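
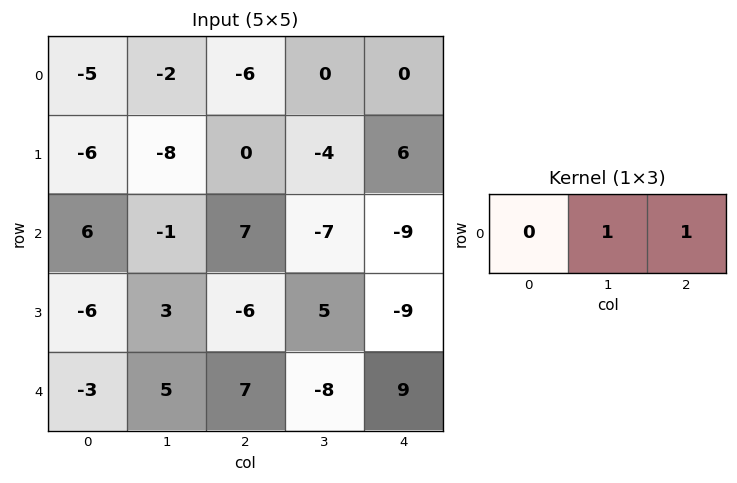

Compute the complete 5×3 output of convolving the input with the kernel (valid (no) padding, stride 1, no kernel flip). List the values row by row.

Output[0,0]: The receptive field on the input at this output position is [-5 -2 -6]. Elementwise product with the kernel and sum: -2·1 + -6·1.

-8 -6 0
-8 -4 2
6 0 -16
-3 -1 -4
12 -1 1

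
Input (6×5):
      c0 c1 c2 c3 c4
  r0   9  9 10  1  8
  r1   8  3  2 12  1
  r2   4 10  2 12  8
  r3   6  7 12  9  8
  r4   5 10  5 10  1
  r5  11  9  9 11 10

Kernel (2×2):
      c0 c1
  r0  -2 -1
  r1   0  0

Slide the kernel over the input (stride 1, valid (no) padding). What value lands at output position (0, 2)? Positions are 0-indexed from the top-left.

-21

The receptive field on the input at this output position is [10 1 / 2 12]. Elementwise product with the kernel and sum: 10·-2 + 1·-1.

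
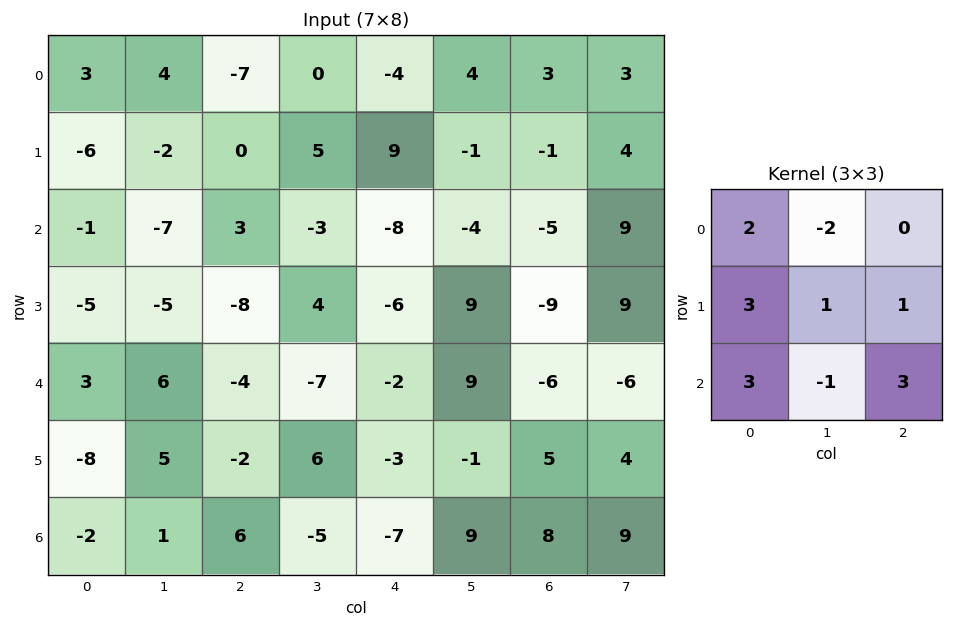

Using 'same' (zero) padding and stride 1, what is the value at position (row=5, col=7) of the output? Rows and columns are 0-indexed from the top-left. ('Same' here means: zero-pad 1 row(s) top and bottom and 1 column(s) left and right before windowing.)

34

The receptive field on the zero-padded input at this output position is [-6 -6 0 / 5 4 0 / 8 9 0]. Elementwise product with the kernel and sum: -6·2 + -6·-2 + 5·3 + 4·1 + 0·1 + 8·3 + 9·-1 + 0·3.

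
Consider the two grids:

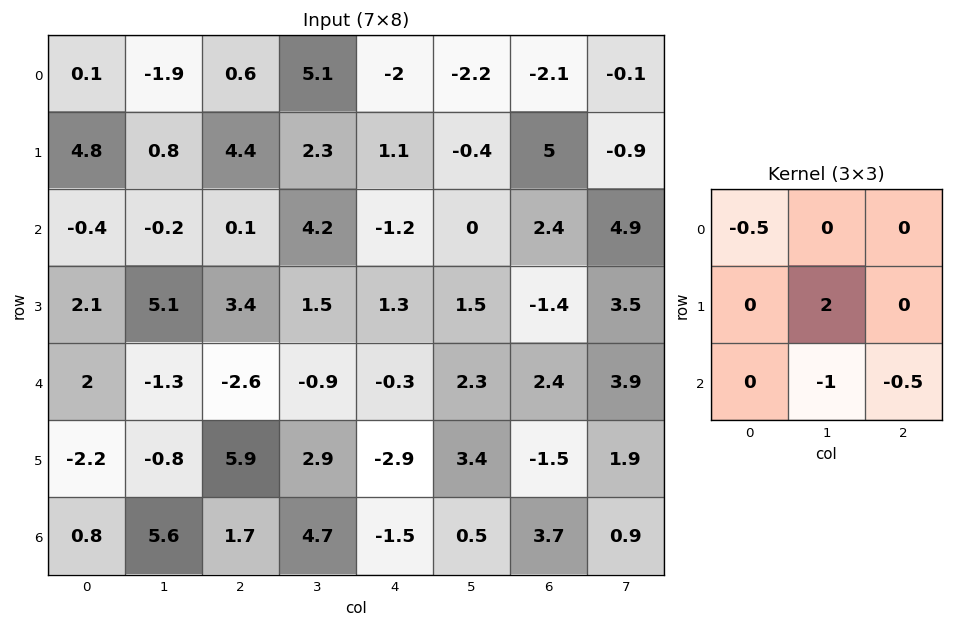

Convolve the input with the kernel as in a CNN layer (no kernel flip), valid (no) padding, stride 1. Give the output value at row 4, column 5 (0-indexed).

-8.3

The receptive field on the input at this output position is [2.3 2.4 3.9 / 3.4 -1.5 1.9 / 0.5 3.7 0.9]. Elementwise product with the kernel and sum: 2.3·-0.5 + -1.5·2 + 3.7·-1 + 0.9·-0.5.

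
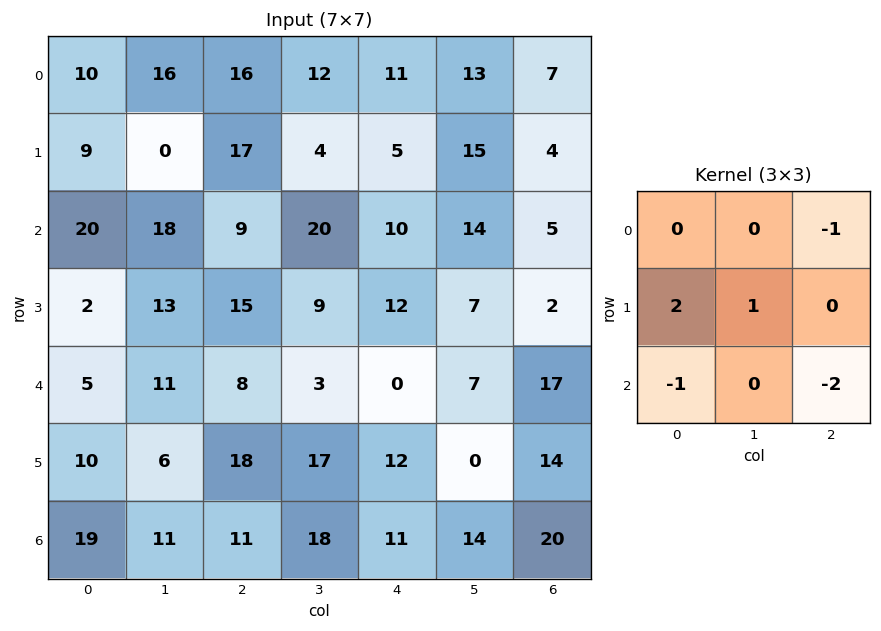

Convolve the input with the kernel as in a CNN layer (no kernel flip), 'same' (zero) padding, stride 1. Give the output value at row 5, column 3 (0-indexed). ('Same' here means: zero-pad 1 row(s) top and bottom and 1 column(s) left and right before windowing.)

The receptive field on the zero-padded input at this output position is [8 3 0 / 18 17 12 / 11 18 11]. Elementwise product with the kernel and sum: 0·-1 + 18·2 + 17·1 + 11·-1 + 11·-2.

20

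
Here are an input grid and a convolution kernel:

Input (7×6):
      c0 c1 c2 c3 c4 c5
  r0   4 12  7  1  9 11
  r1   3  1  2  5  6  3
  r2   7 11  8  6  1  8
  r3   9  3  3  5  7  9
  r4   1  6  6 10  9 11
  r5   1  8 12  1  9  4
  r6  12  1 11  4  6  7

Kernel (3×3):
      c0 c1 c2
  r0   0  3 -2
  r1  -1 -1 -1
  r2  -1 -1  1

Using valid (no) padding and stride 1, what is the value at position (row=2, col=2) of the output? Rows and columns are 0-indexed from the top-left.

The receptive field on the input at this output position is [8 6 1 / 3 5 7 / 6 10 9]. Elementwise product with the kernel and sum: 6·3 + 1·-2 + 3·-1 + 5·-1 + 7·-1 + 6·-1 + 10·-1 + 9·1.

-6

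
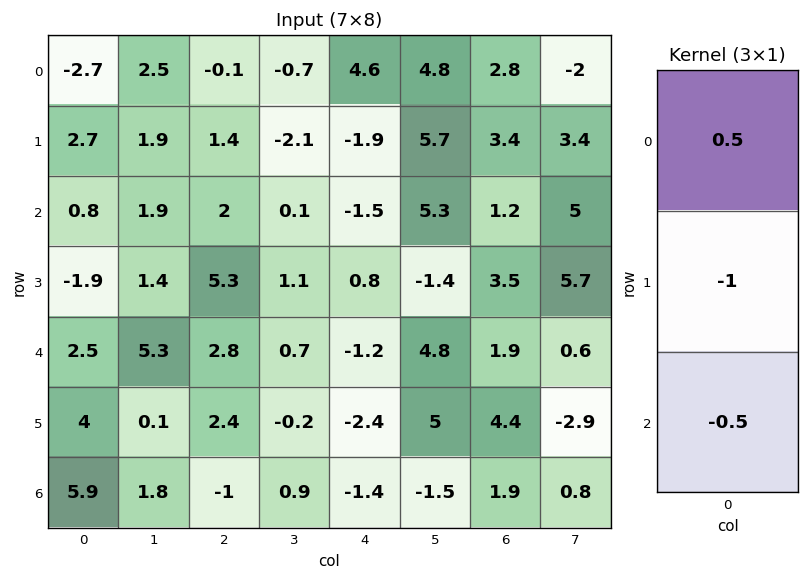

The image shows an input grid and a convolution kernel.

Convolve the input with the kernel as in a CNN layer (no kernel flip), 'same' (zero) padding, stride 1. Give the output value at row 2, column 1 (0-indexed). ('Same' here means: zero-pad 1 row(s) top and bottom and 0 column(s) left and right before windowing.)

The receptive field on the zero-padded input at this output position is [1.9 / 1.9 / 1.4]. Elementwise product with the kernel and sum: 1.9·0.5 + 1.9·-1 + 1.4·-0.5.

-1.65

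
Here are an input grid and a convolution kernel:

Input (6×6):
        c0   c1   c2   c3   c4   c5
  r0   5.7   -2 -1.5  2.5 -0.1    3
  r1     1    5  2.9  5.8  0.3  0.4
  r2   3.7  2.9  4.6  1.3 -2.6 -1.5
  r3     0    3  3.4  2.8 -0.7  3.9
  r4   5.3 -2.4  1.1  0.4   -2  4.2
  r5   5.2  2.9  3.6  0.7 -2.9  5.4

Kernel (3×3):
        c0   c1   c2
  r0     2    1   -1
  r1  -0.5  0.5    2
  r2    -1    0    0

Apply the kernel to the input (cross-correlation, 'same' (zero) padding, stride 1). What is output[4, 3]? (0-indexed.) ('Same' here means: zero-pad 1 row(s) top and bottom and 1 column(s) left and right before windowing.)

2.35

The receptive field on the zero-padded input at this output position is [3.4 2.8 -0.7 / 1.1 0.4 -2 / 3.6 0.7 -2.9]. Elementwise product with the kernel and sum: 3.4·2 + 2.8·1 + -0.7·-1 + 1.1·-0.5 + 0.4·0.5 + -2·2 + 3.6·-1.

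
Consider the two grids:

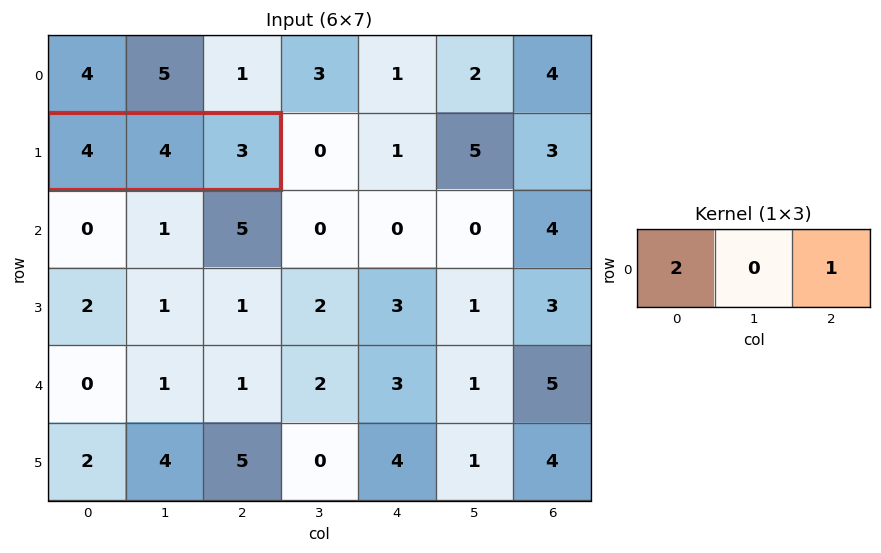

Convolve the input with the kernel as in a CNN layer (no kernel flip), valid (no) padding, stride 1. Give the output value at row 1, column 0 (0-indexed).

The receptive field on the input at this output position is [4 4 3]. Elementwise product with the kernel and sum: 4·2 + 3·1.

11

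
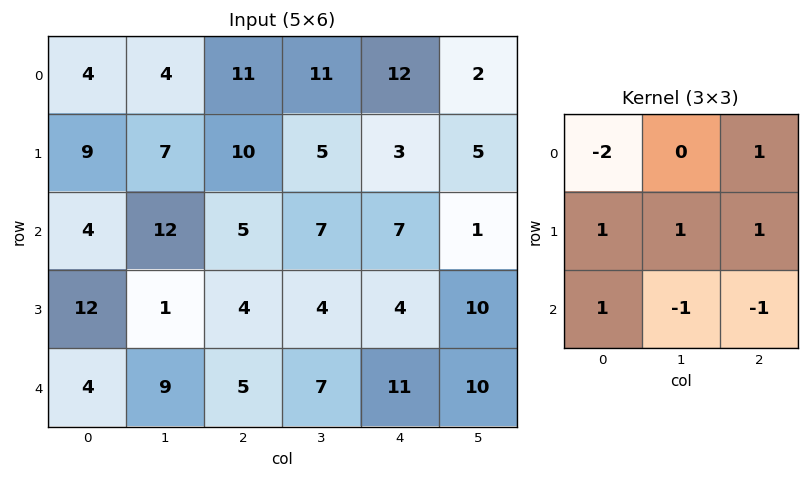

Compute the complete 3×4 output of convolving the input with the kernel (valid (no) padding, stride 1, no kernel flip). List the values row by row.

16 25 -1 -8
20 8 -2 0
4 -11 -4 -9

Output[0,0]: The receptive field on the input at this output position is [4 4 11 / 9 7 10 / 4 12 5]. Elementwise product with the kernel and sum: 4·-2 + 11·1 + 9·1 + 7·1 + 10·1 + 4·1 + 12·-1 + 5·-1.
Output[0,1]: The receptive field on the input at this output position is [4 11 11 / 7 10 5 / 12 5 7]. Elementwise product with the kernel and sum: 4·-2 + 11·1 + 7·1 + 10·1 + 5·1 + 12·1 + 5·-1 + 7·-1.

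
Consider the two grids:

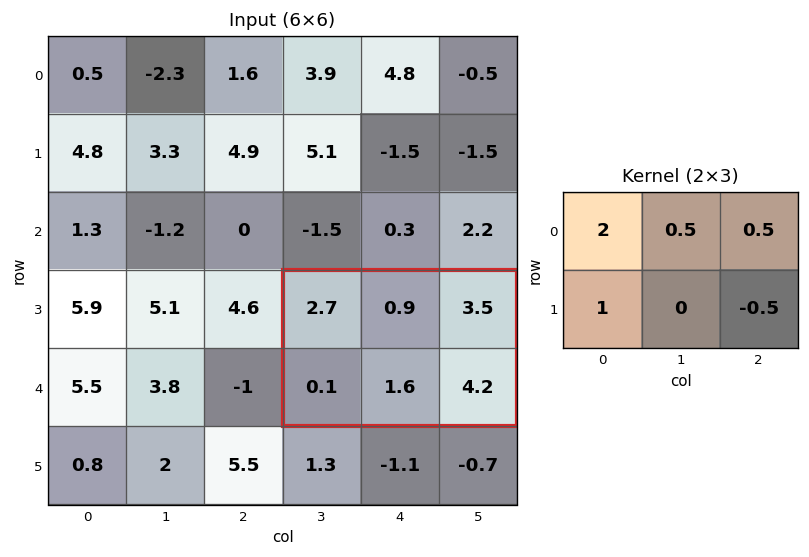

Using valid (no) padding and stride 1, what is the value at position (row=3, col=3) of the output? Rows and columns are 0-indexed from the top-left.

5.6

The receptive field on the input at this output position is [2.7 0.9 3.5 / 0.1 1.6 4.2]. Elementwise product with the kernel and sum: 2.7·2 + 0.9·0.5 + 3.5·0.5 + 0.1·1 + 4.2·-0.5.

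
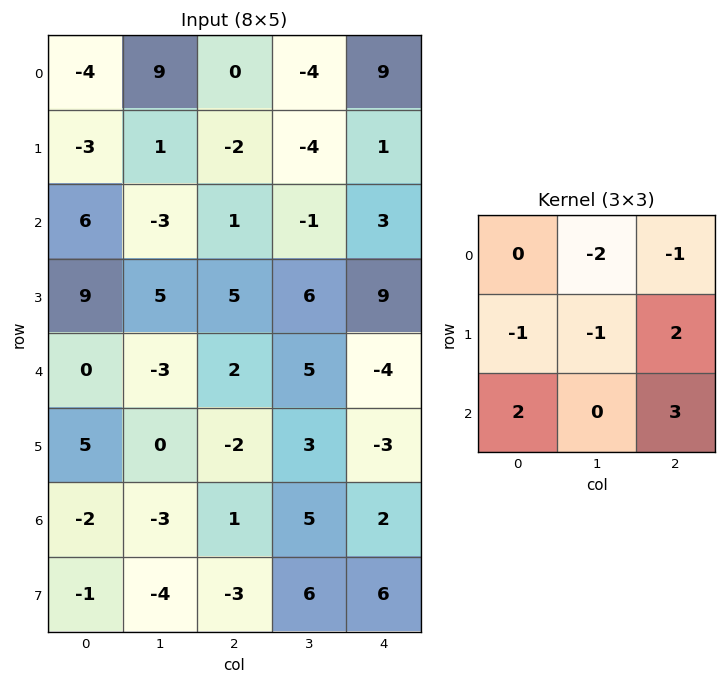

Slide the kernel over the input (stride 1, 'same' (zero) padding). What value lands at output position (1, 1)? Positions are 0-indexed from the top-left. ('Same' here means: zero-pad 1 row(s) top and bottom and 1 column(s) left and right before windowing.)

The receptive field on the zero-padded input at this output position is [-4 9 0 / -3 1 -2 / 6 -3 1]. Elementwise product with the kernel and sum: 9·-2 + 0·-1 + -3·-1 + 1·-1 + -2·2 + 6·2 + 1·3.

-5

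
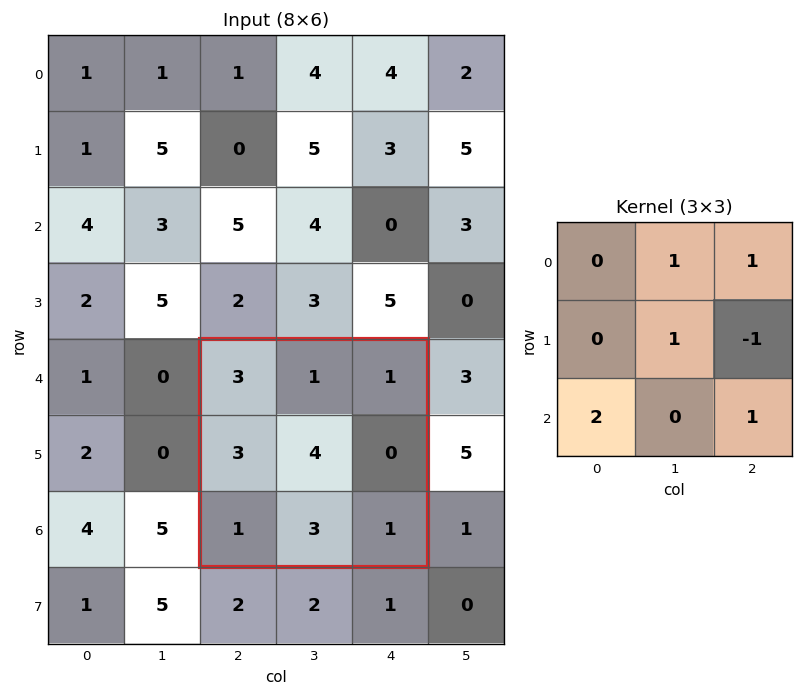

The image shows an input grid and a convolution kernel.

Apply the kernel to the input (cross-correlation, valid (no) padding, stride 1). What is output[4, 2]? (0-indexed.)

9

The receptive field on the input at this output position is [3 1 1 / 3 4 0 / 1 3 1]. Elementwise product with the kernel and sum: 1·1 + 1·1 + 4·1 + 0·-1 + 1·2 + 1·1.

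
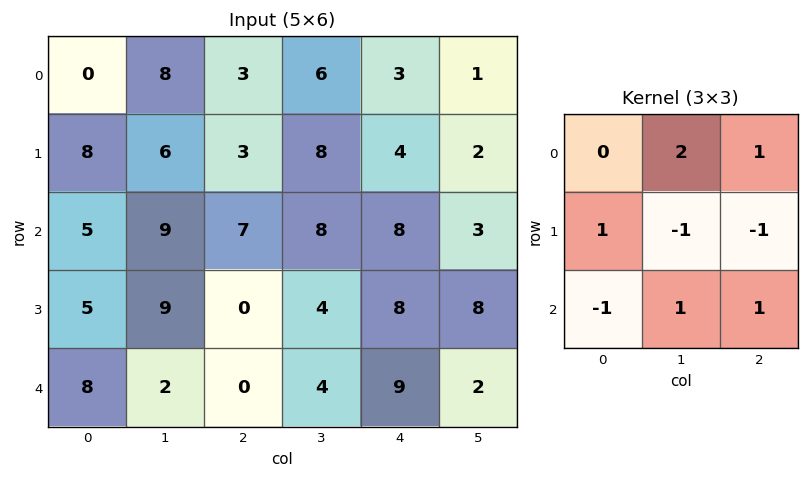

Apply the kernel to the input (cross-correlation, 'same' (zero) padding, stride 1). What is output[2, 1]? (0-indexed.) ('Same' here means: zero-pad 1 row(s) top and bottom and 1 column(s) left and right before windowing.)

8

The receptive field on the zero-padded input at this output position is [8 6 3 / 5 9 7 / 5 9 0]. Elementwise product with the kernel and sum: 6·2 + 3·1 + 5·1 + 9·-1 + 7·-1 + 5·-1 + 9·1 + 0·1.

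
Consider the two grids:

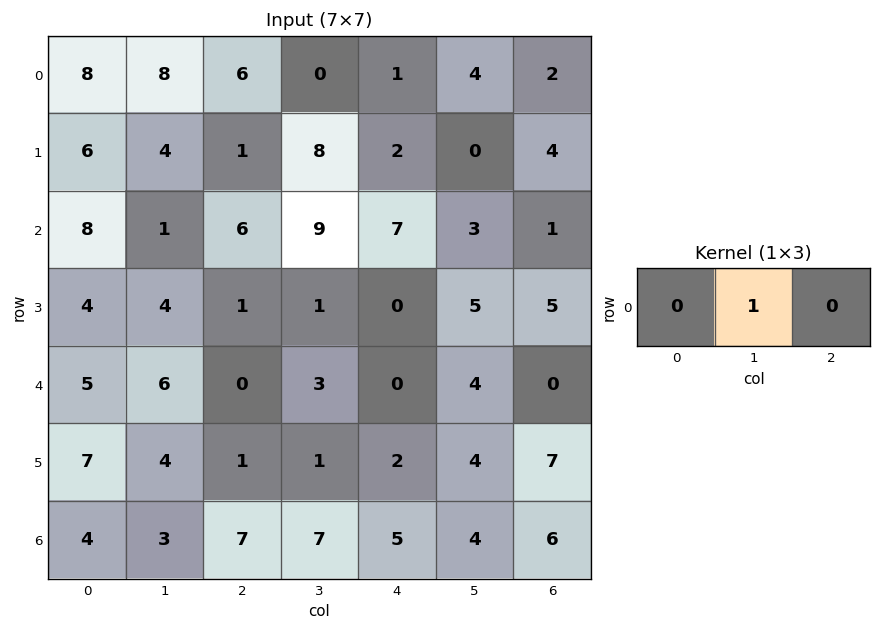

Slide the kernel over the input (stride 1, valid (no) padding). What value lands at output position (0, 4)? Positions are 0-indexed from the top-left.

The receptive field on the input at this output position is [1 4 2]. Elementwise product with the kernel and sum: 4·1.

4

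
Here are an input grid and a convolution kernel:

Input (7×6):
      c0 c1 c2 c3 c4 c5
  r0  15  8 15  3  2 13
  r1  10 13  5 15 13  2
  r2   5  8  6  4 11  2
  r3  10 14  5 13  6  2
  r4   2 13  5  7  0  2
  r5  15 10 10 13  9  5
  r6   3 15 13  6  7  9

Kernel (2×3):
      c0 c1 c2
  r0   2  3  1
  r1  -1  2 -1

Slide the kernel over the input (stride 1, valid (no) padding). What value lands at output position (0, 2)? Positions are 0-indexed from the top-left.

53

The receptive field on the input at this output position is [15 3 2 / 5 15 13]. Elementwise product with the kernel and sum: 15·2 + 3·3 + 2·1 + 5·-1 + 15·2 + 13·-1.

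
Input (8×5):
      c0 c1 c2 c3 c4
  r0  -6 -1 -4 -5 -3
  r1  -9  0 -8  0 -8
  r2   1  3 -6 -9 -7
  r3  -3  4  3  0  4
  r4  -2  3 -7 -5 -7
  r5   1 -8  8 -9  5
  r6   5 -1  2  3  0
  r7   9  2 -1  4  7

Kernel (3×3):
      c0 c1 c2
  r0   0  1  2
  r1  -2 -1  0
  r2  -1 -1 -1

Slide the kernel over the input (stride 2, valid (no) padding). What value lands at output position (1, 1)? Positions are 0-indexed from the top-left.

-10

The receptive field on the input at this output position is [-6 -9 -7 / 3 0 4 / -7 -5 -7]. Elementwise product with the kernel and sum: -9·1 + -7·2 + 3·-2 + 0·-1 + -7·-1 + -5·-1 + -7·-1.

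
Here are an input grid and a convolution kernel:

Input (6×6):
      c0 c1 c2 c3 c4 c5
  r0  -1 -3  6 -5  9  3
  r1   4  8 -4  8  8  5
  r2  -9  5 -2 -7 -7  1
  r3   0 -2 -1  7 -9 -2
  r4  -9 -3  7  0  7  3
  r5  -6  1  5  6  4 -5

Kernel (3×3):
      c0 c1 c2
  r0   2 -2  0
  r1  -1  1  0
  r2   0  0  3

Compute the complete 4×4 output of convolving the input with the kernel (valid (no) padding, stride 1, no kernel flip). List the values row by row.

Output[0,0]: The receptive field on the input at this output position is [-1 -3 6 / 4 8 -4 / -9 5 -2]. Elementwise product with the kernel and sum: -1·2 + -3·-2 + 4·-1 + 8·1 + -2·3.
Output[0,1]: The receptive field on the input at this output position is [-3 6 -5 / 8 -4 8 / 5 -2 -7]. Elementwise product with the kernel and sum: -3·2 + 6·-2 + 8·-1 + -4·1 + -7·3.

2 -51 13 -25
3 38 -56 -6
-9 15 39 -7
25 26 -11 24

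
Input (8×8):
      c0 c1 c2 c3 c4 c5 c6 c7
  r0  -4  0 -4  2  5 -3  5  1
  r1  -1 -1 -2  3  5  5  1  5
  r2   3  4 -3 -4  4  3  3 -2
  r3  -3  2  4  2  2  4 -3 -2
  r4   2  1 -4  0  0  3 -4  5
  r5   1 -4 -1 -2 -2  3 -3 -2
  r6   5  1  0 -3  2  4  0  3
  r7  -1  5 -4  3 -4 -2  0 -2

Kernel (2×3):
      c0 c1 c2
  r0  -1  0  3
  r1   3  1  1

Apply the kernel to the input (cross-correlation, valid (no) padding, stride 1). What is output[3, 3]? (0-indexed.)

The receptive field on the input at this output position is [2 2 4 / 0 0 3]. Elementwise product with the kernel and sum: 2·-1 + 4·3 + 0·3 + 0·1 + 3·1.

13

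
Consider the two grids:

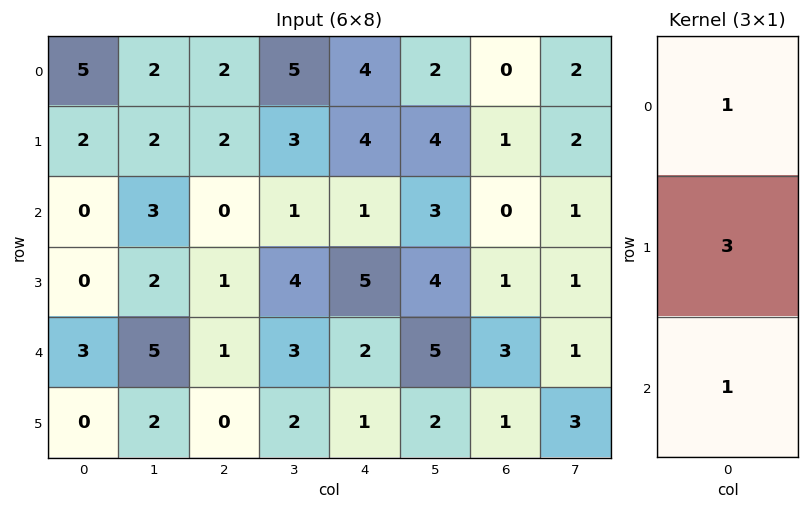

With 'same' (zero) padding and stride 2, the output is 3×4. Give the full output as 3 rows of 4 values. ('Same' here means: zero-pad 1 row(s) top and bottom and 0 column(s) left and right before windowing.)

17 8 16 1
2 3 12 2
9 4 12 11

Output[0,0]: The receptive field on the zero-padded input at this output position is [0 / 5 / 2]. Elementwise product with the kernel and sum: 0·1 + 5·3 + 2·1.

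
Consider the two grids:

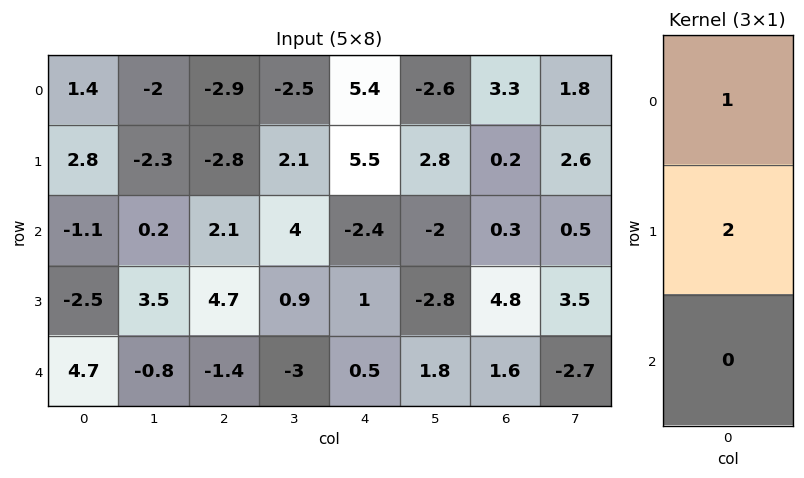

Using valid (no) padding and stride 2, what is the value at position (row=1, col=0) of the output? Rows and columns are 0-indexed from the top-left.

-6.1

The receptive field on the input at this output position is [-1.1 / -2.5 / 4.7]. Elementwise product with the kernel and sum: -1.1·1 + -2.5·2.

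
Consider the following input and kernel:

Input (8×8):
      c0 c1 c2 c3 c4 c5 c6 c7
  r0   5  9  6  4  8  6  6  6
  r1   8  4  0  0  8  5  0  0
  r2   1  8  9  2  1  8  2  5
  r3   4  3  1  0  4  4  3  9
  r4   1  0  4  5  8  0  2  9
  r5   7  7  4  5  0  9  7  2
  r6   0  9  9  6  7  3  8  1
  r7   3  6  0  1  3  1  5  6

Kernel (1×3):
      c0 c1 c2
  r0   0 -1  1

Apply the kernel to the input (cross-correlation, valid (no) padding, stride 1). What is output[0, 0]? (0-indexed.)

-3

The receptive field on the input at this output position is [5 9 6]. Elementwise product with the kernel and sum: 9·-1 + 6·1.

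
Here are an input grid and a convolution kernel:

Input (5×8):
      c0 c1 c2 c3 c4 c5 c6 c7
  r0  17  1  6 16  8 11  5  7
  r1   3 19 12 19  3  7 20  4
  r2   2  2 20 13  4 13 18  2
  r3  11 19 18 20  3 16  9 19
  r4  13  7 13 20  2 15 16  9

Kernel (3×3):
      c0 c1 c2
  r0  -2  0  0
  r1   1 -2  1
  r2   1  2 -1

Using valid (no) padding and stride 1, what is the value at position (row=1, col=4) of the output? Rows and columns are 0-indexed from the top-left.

16

The receptive field on the input at this output position is [3 7 20 / 4 13 18 / 3 16 9]. Elementwise product with the kernel and sum: 3·-2 + 4·1 + 13·-2 + 18·1 + 3·1 + 16·2 + 9·-1.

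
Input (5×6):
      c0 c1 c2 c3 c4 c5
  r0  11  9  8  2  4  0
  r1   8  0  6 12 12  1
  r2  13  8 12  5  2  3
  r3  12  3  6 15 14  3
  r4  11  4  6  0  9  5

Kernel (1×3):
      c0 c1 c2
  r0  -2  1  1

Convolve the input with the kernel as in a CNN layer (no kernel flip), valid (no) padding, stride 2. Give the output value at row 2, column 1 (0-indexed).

-3

The receptive field on the input at this output position is [6 0 9]. Elementwise product with the kernel and sum: 6·-2 + 0·1 + 9·1.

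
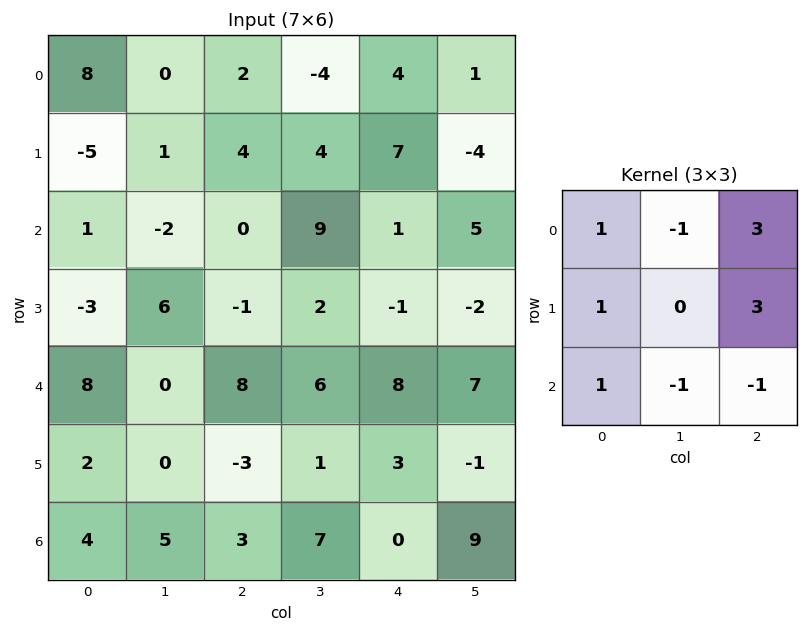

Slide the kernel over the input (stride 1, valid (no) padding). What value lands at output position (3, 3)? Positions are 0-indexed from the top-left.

The receptive field on the input at this output position is [2 -1 -2 / 6 8 7 / 1 3 -1]. Elementwise product with the kernel and sum: 2·1 + -1·-1 + -2·3 + 6·1 + 7·3 + 1·1 + 3·-1 + -1·-1.

23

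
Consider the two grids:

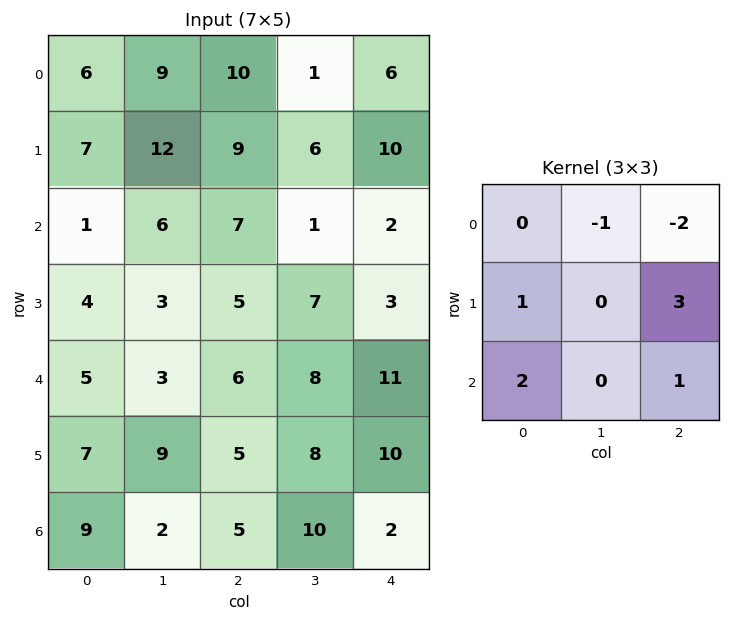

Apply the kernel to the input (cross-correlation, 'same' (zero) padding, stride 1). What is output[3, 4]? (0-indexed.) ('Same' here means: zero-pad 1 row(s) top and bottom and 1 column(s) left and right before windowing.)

21

The receptive field on the zero-padded input at this output position is [1 2 0 / 7 3 0 / 8 11 0]. Elementwise product with the kernel and sum: 2·-1 + 0·-2 + 7·1 + 0·3 + 8·2 + 0·1.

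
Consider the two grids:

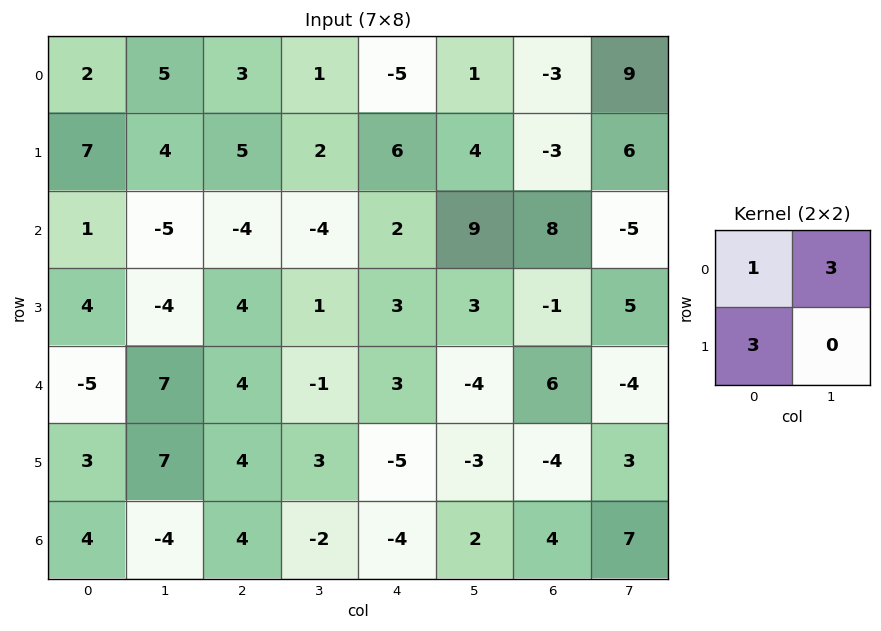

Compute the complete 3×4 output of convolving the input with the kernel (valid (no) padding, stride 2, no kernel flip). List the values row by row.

38 21 16 15
-2 -4 38 -10
25 13 -24 -18

Output[0,0]: The receptive field on the input at this output position is [2 5 / 7 4]. Elementwise product with the kernel and sum: 2·1 + 5·3 + 7·3.
Output[0,1]: The receptive field on the input at this output position is [3 1 / 5 2]. Elementwise product with the kernel and sum: 3·1 + 1·3 + 5·3.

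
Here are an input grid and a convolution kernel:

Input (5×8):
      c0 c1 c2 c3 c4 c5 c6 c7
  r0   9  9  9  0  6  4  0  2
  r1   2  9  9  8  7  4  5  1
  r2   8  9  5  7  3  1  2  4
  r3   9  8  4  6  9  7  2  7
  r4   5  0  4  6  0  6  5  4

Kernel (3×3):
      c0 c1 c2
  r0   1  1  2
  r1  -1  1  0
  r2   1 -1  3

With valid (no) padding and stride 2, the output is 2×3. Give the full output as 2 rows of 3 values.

Output[0,0]: The receptive field on the input at this output position is [9 9 9 / 2 9 9 / 8 9 5]. Elementwise product with the kernel and sum: 9·1 + 9·1 + 9·2 + 2·-1 + 9·1 + 8·1 + 9·-1 + 5·3.

57 27 15
43 18 15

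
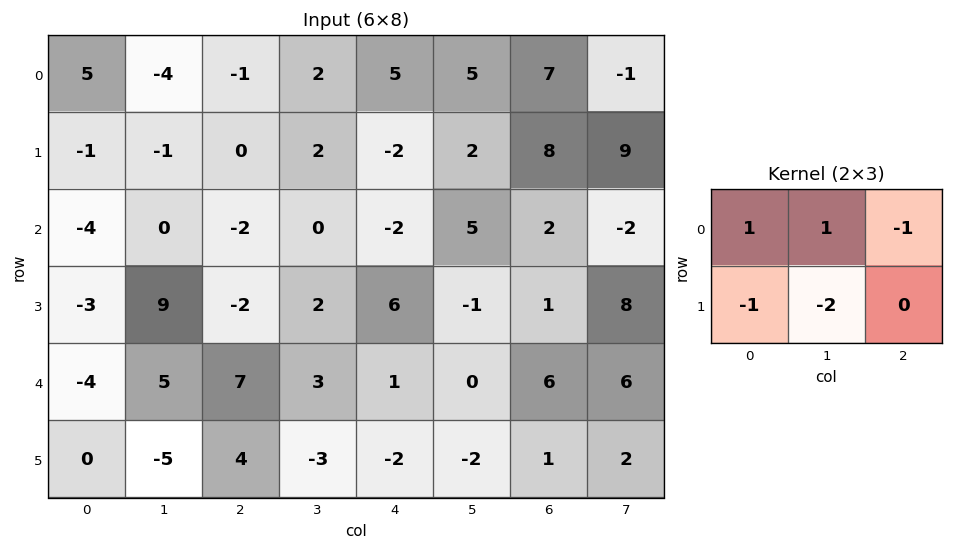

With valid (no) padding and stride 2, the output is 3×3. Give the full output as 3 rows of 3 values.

Output[0,0]: The receptive field on the input at this output position is [5 -4 -1 / -1 -1 0]. Elementwise product with the kernel and sum: 5·1 + -4·1 + -1·-1 + -1·-1 + -1·-2.
Output[0,1]: The receptive field on the input at this output position is [-1 2 5 / 0 2 -2]. Elementwise product with the kernel and sum: -1·1 + 2·1 + 5·-1 + 0·-1 + 2·-2.

5 -8 1
-17 -2 -3
4 11 1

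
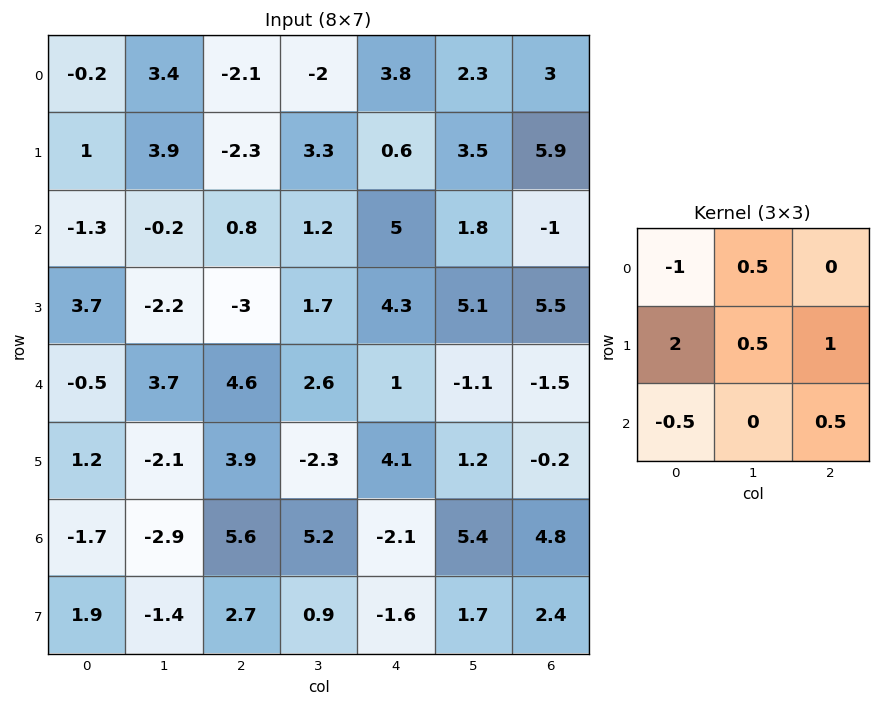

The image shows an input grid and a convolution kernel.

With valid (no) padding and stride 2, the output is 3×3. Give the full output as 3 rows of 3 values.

Output[0,0]: The receptive field on the input at this output position is [-0.2 3.4 -2.1 / 1 3.9 -2.3 / -1.3 -0.2 0.8]. Elementwise product with the kernel and sum: -0.2·-1 + 3.4·0.5 + 1·2 + 3.9·0.5 + -2.3·1 + -1.3·-0.5 + 0.8·0.5.
Output[0,1]: The receptive field on the input at this output position is [-2.1 -2 3.8 / -2.3 3.3 0.6 / 0.8 1.2 5]. Elementwise product with the kernel and sum: -2.1·-1 + -2·0.5 + -2.3·2 + 3.3·0.5 + 0.6·1 + 0.8·-0.5 + 5·0.5.

4.6 0.85 3.2
7.05 -2.85 11.3
11.25 3.6 10.5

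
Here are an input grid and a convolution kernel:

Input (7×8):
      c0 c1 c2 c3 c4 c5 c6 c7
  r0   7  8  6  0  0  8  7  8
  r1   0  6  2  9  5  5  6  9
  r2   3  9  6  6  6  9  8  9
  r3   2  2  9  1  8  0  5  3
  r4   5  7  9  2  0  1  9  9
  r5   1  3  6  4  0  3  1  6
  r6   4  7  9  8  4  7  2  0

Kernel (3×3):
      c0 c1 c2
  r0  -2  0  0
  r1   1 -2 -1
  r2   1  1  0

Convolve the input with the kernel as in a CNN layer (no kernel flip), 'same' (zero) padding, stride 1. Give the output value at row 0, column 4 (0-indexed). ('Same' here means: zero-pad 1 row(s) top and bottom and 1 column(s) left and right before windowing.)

6

The receptive field on the zero-padded input at this output position is [0 0 0 / 0 0 8 / 9 5 5]. Elementwise product with the kernel and sum: 0·-2 + 0·1 + 0·-2 + 8·-1 + 9·1 + 5·1.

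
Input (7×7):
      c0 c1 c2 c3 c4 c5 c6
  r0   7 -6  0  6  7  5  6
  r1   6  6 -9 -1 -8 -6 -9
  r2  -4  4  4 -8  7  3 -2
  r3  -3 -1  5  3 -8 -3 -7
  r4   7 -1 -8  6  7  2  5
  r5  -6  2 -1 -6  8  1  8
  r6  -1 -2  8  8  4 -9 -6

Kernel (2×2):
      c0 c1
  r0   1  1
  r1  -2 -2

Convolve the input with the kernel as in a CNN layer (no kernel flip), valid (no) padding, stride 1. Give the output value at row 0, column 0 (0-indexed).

-23

The receptive field on the input at this output position is [7 -6 / 6 6]. Elementwise product with the kernel and sum: 7·1 + -6·1 + 6·-2 + 6·-2.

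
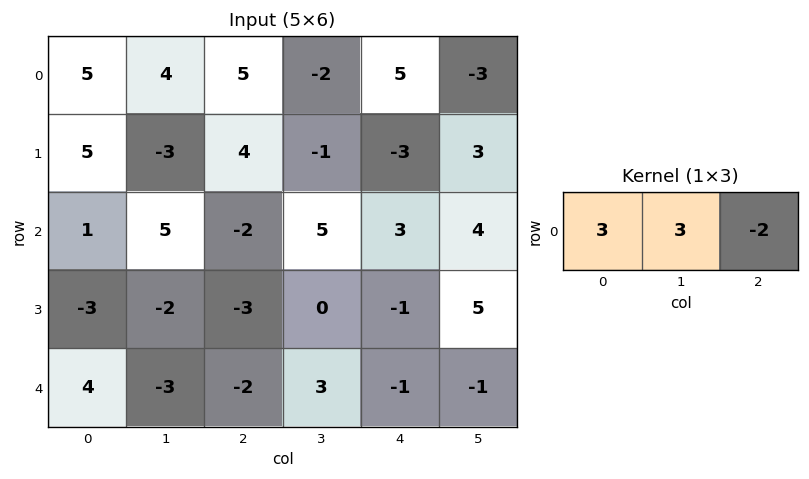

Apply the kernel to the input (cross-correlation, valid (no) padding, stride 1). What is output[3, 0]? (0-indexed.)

The receptive field on the input at this output position is [-3 -2 -3]. Elementwise product with the kernel and sum: -3·3 + -2·3 + -3·-2.

-9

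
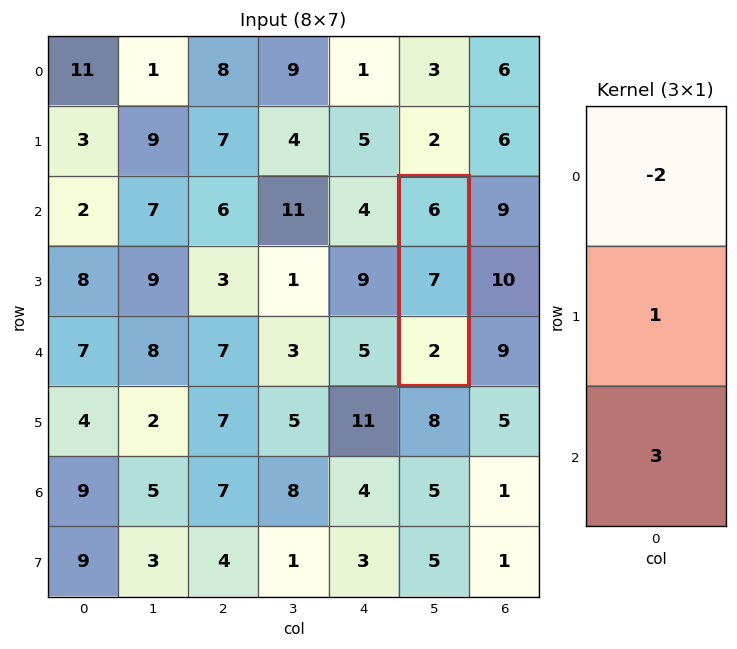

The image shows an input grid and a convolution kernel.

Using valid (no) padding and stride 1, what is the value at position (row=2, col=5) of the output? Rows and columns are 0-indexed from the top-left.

1

The receptive field on the input at this output position is [6 / 7 / 2]. Elementwise product with the kernel and sum: 6·-2 + 7·1 + 2·3.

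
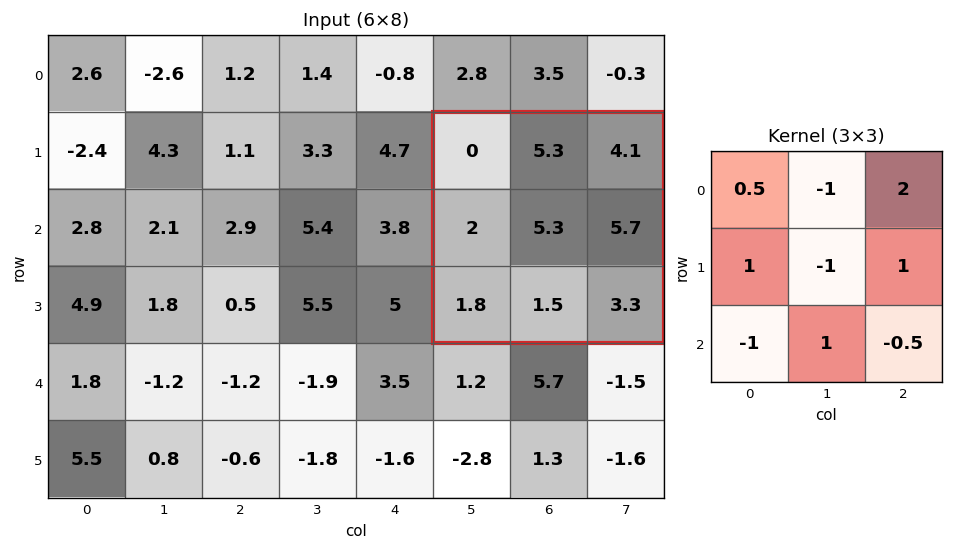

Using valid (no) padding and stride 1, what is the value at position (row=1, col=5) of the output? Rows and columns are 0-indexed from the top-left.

3.35

The receptive field on the input at this output position is [0 5.3 4.1 / 2 5.3 5.7 / 1.8 1.5 3.3]. Elementwise product with the kernel and sum: 0·0.5 + 5.3·-1 + 4.1·2 + 2·1 + 5.3·-1 + 5.7·1 + 1.8·-1 + 1.5·1 + 3.3·-0.5.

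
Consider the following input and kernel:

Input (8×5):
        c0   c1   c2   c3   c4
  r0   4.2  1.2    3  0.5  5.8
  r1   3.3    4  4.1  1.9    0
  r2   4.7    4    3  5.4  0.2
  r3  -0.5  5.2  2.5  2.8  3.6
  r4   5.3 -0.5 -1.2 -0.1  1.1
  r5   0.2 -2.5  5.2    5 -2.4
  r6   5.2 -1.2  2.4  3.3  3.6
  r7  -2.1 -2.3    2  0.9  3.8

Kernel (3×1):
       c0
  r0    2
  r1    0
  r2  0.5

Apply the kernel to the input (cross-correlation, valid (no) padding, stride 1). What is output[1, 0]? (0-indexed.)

The receptive field on the input at this output position is [3.3 / 4.7 / -0.5]. Elementwise product with the kernel and sum: 3.3·2 + -0.5·0.5.

6.35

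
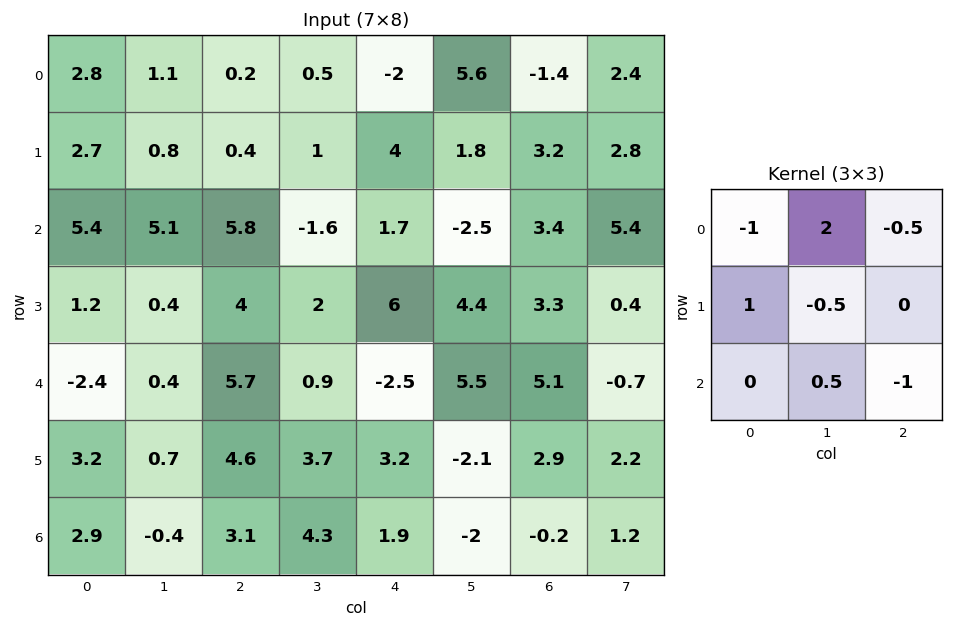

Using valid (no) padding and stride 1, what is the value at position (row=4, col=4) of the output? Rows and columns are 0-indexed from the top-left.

14.4

The receptive field on the input at this output position is [-2.5 5.5 5.1 / 3.2 -2.1 2.9 / 1.9 -2 -0.2]. Elementwise product with the kernel and sum: -2.5·-1 + 5.5·2 + 5.1·-0.5 + 3.2·1 + -2.1·-0.5 + -2·0.5 + -0.2·-1.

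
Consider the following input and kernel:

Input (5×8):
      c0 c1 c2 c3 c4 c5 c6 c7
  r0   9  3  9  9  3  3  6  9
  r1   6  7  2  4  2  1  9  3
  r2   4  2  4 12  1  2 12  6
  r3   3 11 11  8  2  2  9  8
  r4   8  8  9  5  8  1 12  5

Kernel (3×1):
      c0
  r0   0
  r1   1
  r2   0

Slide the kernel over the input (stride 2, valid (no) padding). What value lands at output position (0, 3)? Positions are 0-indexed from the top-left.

9

The receptive field on the input at this output position is [6 / 9 / 12]. Elementwise product with the kernel and sum: 9·1.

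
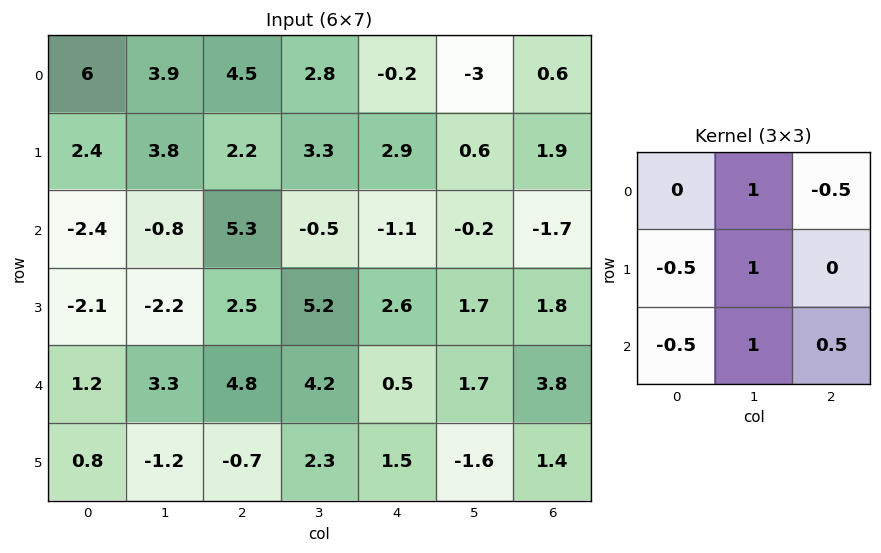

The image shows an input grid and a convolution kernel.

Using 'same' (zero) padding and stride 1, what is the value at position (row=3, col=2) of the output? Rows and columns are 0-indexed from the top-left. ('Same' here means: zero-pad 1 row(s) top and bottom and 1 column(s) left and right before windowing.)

The receptive field on the zero-padded input at this output position is [-0.8 5.3 -0.5 / -2.2 2.5 5.2 / 3.3 4.8 4.2]. Elementwise product with the kernel and sum: 5.3·1 + -0.5·-0.5 + -2.2·-0.5 + 2.5·1 + 3.3·-0.5 + 4.8·1 + 4.2·0.5.

14.4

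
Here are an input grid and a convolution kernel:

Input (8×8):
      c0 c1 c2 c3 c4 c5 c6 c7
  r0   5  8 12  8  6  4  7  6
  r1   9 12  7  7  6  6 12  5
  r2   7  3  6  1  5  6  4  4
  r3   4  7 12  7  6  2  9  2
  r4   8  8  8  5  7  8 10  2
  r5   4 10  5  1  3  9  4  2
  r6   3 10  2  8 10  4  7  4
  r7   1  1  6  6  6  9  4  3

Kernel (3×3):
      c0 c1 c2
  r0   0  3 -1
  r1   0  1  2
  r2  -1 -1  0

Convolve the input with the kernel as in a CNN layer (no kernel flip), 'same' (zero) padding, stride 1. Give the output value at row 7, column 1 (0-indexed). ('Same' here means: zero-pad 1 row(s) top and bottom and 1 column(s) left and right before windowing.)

The receptive field on the zero-padded input at this output position is [3 10 2 / 1 1 6 / 0 0 0]. Elementwise product with the kernel and sum: 10·3 + 2·-1 + 1·1 + 6·2 + 0·-1 + 0·-1.

41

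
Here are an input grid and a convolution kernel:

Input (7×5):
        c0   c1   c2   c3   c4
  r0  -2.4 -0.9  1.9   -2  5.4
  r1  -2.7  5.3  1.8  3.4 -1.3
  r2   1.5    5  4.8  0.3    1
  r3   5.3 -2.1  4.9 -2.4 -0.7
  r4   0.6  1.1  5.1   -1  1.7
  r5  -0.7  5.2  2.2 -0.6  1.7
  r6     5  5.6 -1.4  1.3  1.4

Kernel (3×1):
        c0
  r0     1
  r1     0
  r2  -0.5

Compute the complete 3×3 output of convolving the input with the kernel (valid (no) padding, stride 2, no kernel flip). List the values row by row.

Output[0,0]: The receptive field on the input at this output position is [-2.4 / -2.7 / 1.5]. Elementwise product with the kernel and sum: -2.4·1 + 1.5·-0.5.
Output[0,1]: The receptive field on the input at this output position is [1.9 / 1.8 / 4.8]. Elementwise product with the kernel and sum: 1.9·1 + 4.8·-0.5.

-3.15 -0.5 4.9
1.2 2.25 0.15
-1.9 5.8 1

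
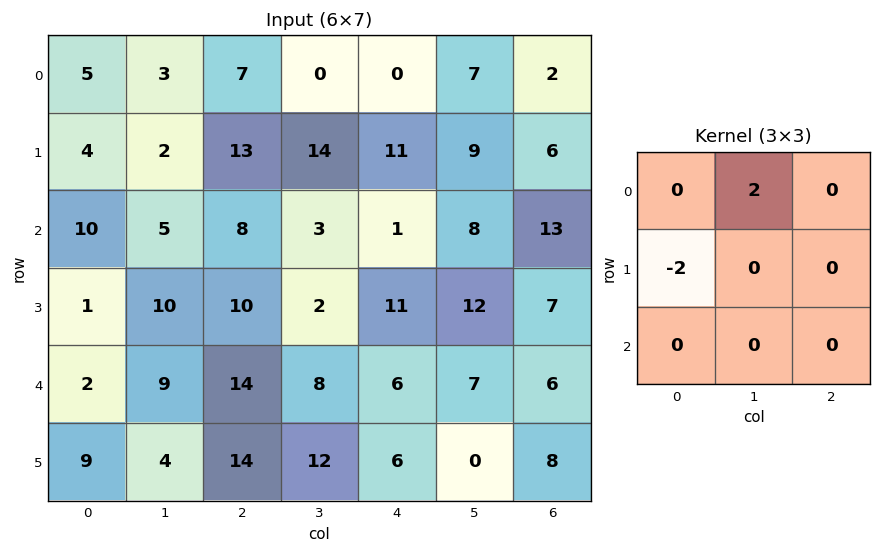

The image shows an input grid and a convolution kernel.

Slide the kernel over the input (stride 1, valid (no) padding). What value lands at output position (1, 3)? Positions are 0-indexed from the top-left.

16

The receptive field on the input at this output position is [14 11 9 / 3 1 8 / 2 11 12]. Elementwise product with the kernel and sum: 11·2 + 3·-2.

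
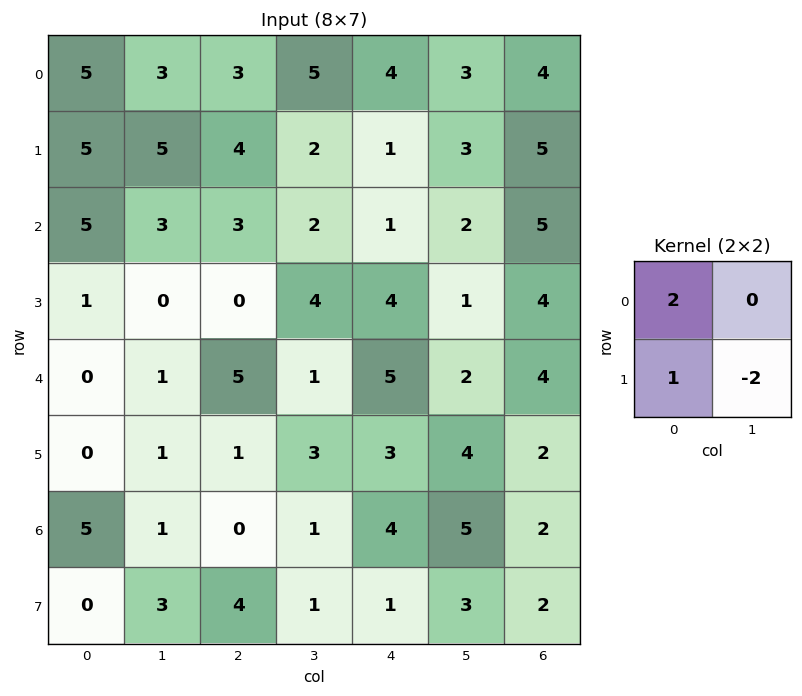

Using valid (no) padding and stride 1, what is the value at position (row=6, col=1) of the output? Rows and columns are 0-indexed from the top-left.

The receptive field on the input at this output position is [1 0 / 3 4]. Elementwise product with the kernel and sum: 1·2 + 3·1 + 4·-2.

-3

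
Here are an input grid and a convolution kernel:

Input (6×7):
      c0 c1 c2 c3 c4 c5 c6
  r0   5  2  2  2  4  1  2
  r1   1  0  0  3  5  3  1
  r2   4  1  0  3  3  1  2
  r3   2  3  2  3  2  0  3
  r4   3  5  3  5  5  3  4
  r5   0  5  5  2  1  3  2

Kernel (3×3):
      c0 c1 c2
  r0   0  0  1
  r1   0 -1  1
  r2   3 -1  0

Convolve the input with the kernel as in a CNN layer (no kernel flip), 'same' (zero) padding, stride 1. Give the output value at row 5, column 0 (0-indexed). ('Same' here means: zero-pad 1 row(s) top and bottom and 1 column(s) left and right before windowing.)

The receptive field on the zero-padded input at this output position is [0 3 5 / 0 0 5 / 0 0 0]. Elementwise product with the kernel and sum: 5·1 + 0·-1 + 5·1 + 0·3 + 0·-1.

10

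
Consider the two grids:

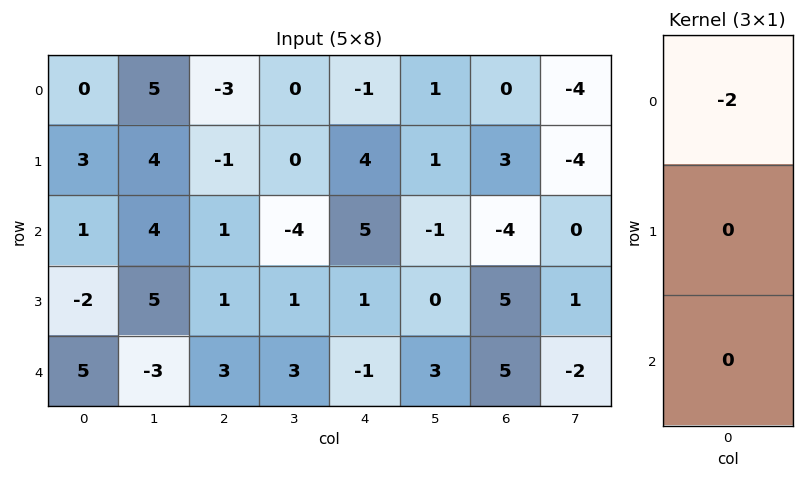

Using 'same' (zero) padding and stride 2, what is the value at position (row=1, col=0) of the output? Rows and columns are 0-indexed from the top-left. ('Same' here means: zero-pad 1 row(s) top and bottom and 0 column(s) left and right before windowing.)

-6

The receptive field on the zero-padded input at this output position is [3 / 1 / -2]. Elementwise product with the kernel and sum: 3·-2.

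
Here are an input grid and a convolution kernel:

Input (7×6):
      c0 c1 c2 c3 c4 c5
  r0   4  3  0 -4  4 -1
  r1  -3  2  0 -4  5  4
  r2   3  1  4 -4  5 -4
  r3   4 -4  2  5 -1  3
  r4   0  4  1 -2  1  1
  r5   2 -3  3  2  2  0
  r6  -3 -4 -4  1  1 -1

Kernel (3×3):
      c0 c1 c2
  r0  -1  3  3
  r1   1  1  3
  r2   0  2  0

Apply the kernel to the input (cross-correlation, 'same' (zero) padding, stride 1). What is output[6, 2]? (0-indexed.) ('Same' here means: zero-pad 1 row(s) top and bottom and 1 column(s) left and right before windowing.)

The receptive field on the zero-padded input at this output position is [-3 3 2 / -4 -4 1 / 0 0 0]. Elementwise product with the kernel and sum: -3·-1 + 3·3 + 2·3 + -4·1 + -4·1 + 1·3 + 0·2.

13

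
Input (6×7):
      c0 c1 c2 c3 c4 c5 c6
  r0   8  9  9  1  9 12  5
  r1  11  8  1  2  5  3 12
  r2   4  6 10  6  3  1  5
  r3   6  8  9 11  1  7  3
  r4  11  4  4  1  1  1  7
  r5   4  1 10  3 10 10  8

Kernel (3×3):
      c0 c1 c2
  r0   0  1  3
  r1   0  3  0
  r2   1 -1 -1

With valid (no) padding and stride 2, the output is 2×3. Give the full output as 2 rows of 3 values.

Output[0,0]: The receptive field on the input at this output position is [8 9 9 / 11 8 1 / 4 6 10]. Elementwise product with the kernel and sum: 9·1 + 9·3 + 8·3 + 4·1 + 6·-1 + 10·-1.

48 35 33
63 50 30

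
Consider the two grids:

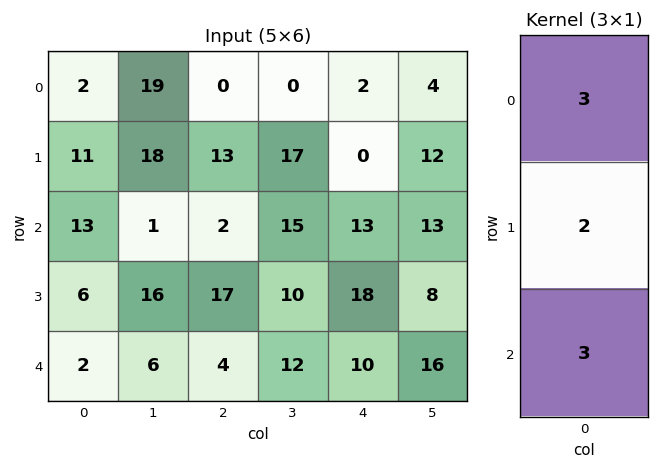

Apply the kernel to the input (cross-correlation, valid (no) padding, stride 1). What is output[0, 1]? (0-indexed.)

96

The receptive field on the input at this output position is [19 / 18 / 1]. Elementwise product with the kernel and sum: 19·3 + 18·2 + 1·3.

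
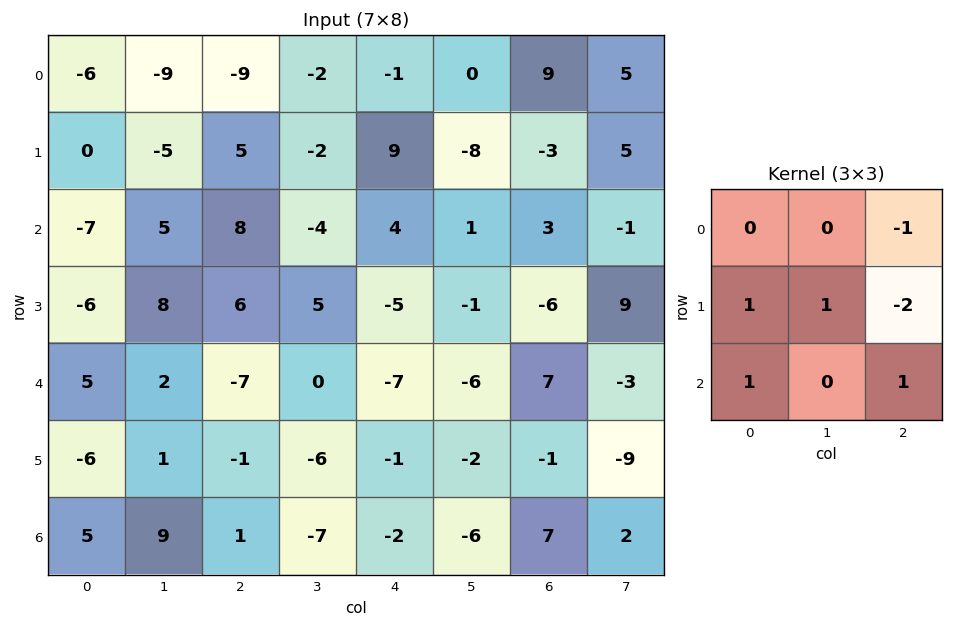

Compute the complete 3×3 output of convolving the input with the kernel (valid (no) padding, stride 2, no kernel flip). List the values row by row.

-5 -2 5
-20 3 3
10 1 -3

Output[0,0]: The receptive field on the input at this output position is [-6 -9 -9 / 0 -5 5 / -7 5 8]. Elementwise product with the kernel and sum: -9·-1 + 0·1 + -5·1 + 5·-2 + -7·1 + 8·1.
Output[0,1]: The receptive field on the input at this output position is [-9 -2 -1 / 5 -2 9 / 8 -4 4]. Elementwise product with the kernel and sum: -1·-1 + 5·1 + -2·1 + 9·-2 + 8·1 + 4·1.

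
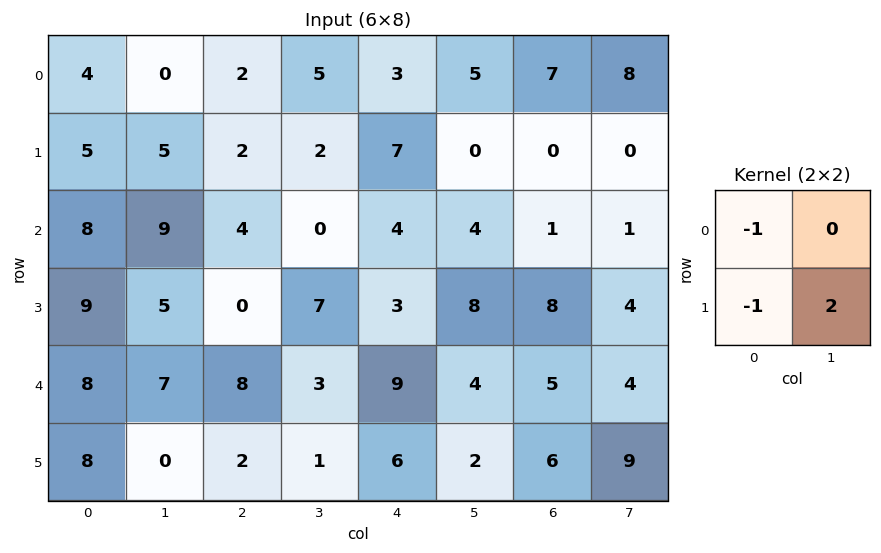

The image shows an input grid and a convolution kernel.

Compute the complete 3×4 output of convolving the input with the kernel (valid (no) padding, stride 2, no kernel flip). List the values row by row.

1 0 -10 -7
-7 10 9 -1
-16 -8 -11 7

Output[0,0]: The receptive field on the input at this output position is [4 0 / 5 5]. Elementwise product with the kernel and sum: 4·-1 + 5·-1 + 5·2.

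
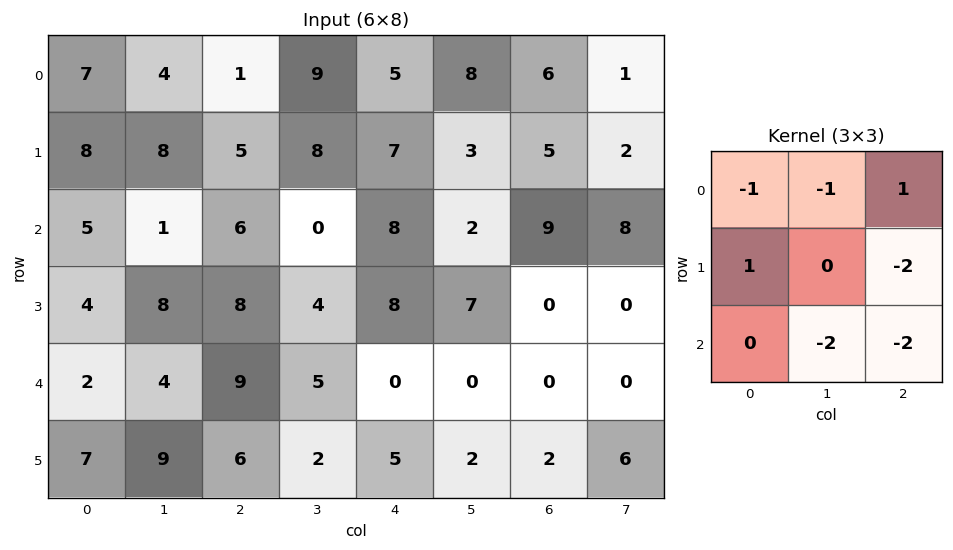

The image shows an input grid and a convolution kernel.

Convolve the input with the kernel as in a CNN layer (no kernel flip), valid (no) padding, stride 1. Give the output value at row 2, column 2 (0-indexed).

-16

The receptive field on the input at this output position is [6 0 8 / 8 4 8 / 9 5 0]. Elementwise product with the kernel and sum: 6·-1 + 0·-1 + 8·1 + 8·1 + 8·-2 + 5·-2 + 0·-2.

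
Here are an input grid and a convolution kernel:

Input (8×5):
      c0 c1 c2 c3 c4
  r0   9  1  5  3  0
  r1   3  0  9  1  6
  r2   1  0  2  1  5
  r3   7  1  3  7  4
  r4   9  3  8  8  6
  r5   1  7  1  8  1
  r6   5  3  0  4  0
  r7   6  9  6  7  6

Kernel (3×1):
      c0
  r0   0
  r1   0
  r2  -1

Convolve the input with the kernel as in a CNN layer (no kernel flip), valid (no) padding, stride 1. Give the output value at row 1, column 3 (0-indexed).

The receptive field on the input at this output position is [1 / 1 / 7]. Elementwise product with the kernel and sum: 7·-1.

-7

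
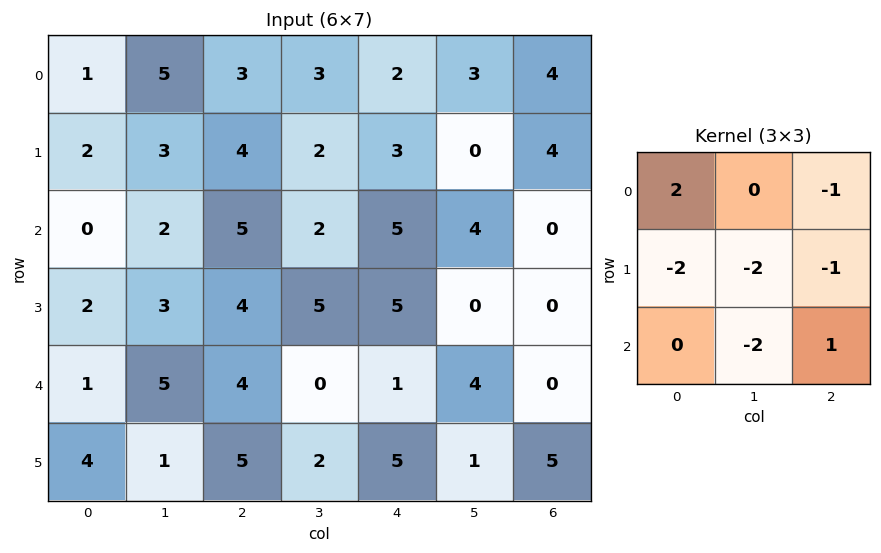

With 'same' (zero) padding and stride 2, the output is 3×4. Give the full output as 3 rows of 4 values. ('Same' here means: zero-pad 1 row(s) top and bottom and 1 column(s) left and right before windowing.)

Output[0,0]: The receptive field on the zero-padded input at this output position is [0 0 0 / 0 1 5 / 0 2 3]. Elementwise product with the kernel and sum: 0·2 + 0·-1 + 0·-2 + 1·-2 + 5·-1 + 2·-2 + 3·1.

-8 -25 -19 -22
-6 -15 -24 -8
-17 -25 -5 -18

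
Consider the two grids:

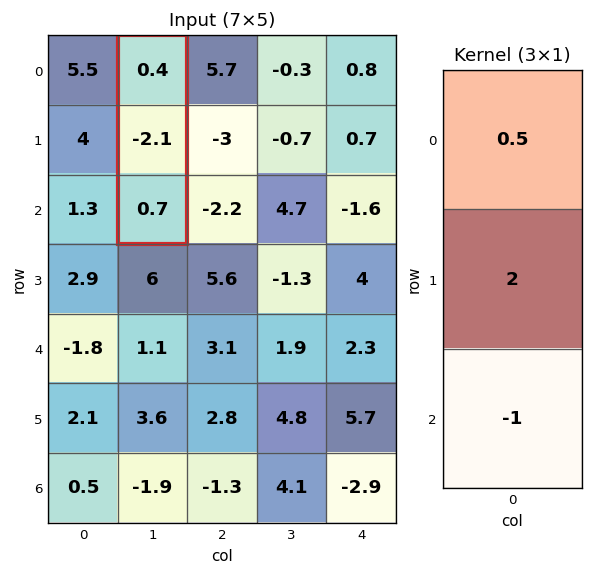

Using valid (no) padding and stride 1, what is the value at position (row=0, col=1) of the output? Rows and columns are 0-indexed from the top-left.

The receptive field on the input at this output position is [0.4 / -2.1 / 0.7]. Elementwise product with the kernel and sum: 0.4·0.5 + -2.1·2 + 0.7·-1.

-4.7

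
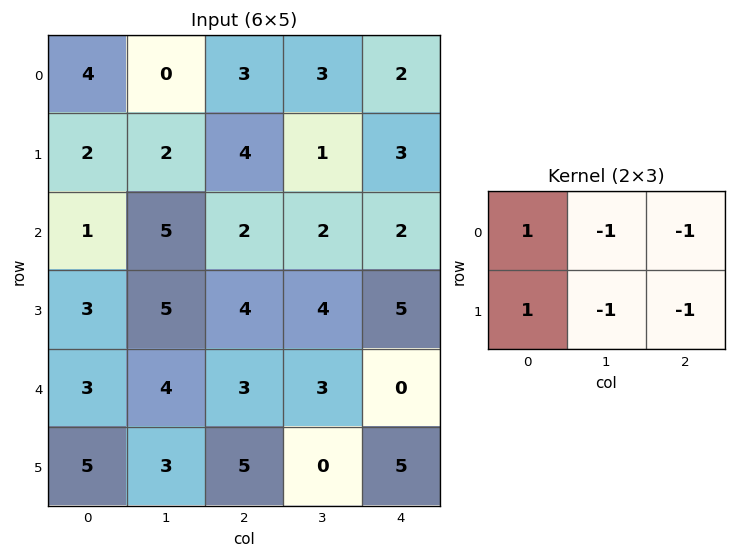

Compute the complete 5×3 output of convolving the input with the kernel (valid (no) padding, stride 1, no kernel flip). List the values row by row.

Output[0,0]: The receptive field on the input at this output position is [4 0 3 / 2 2 4]. Elementwise product with the kernel and sum: 4·1 + 0·-1 + 3·-1 + 2·1 + 2·-1 + 4·-1.

-3 -9 -2
-10 -2 -2
-12 -2 -7
-10 -5 -5
-7 -4 0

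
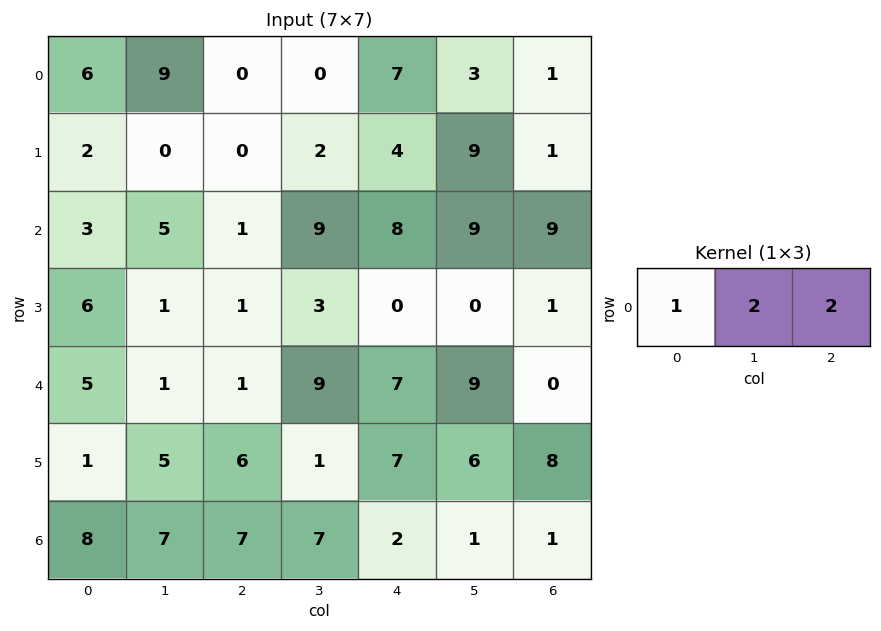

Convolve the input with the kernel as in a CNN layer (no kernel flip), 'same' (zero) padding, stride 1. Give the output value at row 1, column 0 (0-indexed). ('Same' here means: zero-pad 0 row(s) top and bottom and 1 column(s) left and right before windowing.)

The receptive field on the zero-padded input at this output position is [0 2 0]. Elementwise product with the kernel and sum: 0·1 + 2·2 + 0·2.

4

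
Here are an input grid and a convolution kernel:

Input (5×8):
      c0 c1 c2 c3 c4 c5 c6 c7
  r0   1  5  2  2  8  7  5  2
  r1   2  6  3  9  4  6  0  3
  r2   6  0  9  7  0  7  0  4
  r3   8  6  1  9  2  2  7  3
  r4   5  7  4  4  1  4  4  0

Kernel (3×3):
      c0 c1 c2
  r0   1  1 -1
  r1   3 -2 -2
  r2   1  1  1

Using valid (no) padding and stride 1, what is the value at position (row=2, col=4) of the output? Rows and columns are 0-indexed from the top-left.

The receptive field on the input at this output position is [0 7 0 / 2 2 7 / 1 4 4]. Elementwise product with the kernel and sum: 0·1 + 7·1 + 0·-1 + 2·3 + 2·-2 + 7·-2 + 1·1 + 4·1 + 4·1.

4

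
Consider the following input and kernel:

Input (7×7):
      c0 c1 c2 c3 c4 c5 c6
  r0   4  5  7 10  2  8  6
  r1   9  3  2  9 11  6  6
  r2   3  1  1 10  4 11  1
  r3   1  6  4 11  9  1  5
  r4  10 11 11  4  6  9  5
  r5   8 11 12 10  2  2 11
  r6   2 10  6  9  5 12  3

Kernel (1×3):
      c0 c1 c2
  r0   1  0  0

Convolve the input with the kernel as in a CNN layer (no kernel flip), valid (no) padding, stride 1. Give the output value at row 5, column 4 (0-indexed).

2

The receptive field on the input at this output position is [2 2 11]. Elementwise product with the kernel and sum: 2·1.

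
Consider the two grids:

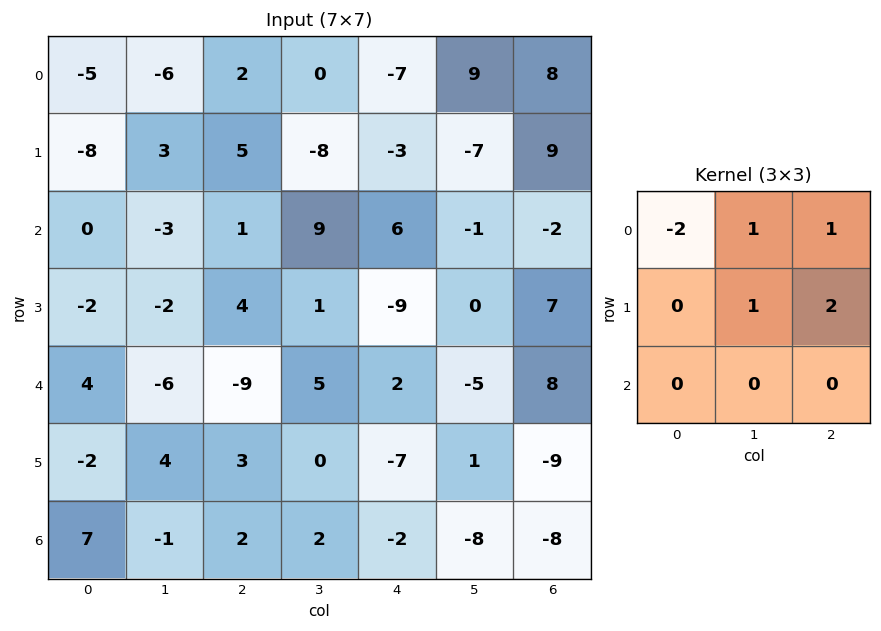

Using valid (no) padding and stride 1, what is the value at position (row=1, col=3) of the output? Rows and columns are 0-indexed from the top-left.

10

The receptive field on the input at this output position is [-8 -3 -7 / 9 6 -1 / 1 -9 0]. Elementwise product with the kernel and sum: -8·-2 + -3·1 + -7·1 + 6·1 + -1·2.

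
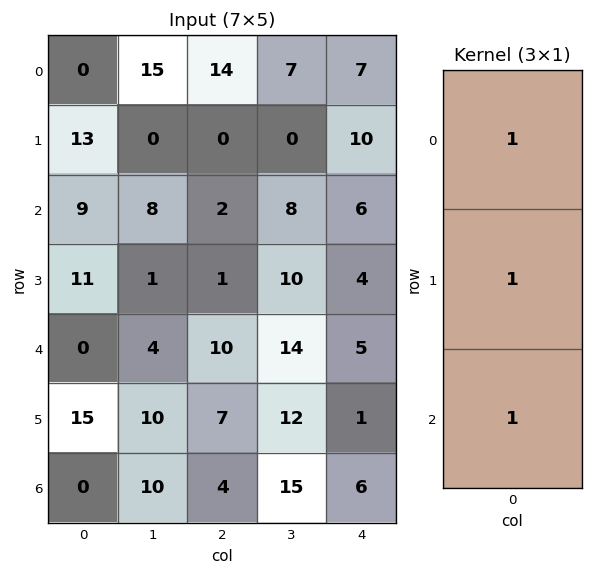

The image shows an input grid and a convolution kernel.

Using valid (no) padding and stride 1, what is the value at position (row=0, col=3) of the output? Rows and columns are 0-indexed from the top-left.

15

The receptive field on the input at this output position is [7 / 0 / 8]. Elementwise product with the kernel and sum: 7·1 + 0·1 + 8·1.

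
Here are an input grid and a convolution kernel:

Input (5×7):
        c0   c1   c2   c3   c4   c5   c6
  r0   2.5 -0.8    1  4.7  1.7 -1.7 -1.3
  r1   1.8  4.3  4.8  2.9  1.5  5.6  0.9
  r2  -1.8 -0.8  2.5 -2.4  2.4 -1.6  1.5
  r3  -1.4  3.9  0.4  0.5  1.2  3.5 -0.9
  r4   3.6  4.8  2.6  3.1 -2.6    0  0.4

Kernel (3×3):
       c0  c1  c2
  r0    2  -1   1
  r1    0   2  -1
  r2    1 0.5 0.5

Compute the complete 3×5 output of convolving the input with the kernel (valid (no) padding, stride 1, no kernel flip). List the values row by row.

9.65 8.05 5.8 1.4 16.45
0.75 18.45 2.25 19.15 -3.9
14.4 1.45 12.45 -8.1 13.4

Output[0,0]: The receptive field on the input at this output position is [2.5 -0.8 1 / 1.8 4.3 4.8 / -1.8 -0.8 2.5]. Elementwise product with the kernel and sum: 2.5·2 + -0.8·-1 + 1·1 + 4.3·2 + 4.8·-1 + -1.8·1 + -0.8·0.5 + 2.5·0.5.
Output[0,1]: The receptive field on the input at this output position is [-0.8 1 4.7 / 4.3 4.8 2.9 / -0.8 2.5 -2.4]. Elementwise product with the kernel and sum: -0.8·2 + 1·-1 + 4.7·1 + 4.8·2 + 2.9·-1 + -0.8·1 + 2.5·0.5 + -2.4·0.5.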